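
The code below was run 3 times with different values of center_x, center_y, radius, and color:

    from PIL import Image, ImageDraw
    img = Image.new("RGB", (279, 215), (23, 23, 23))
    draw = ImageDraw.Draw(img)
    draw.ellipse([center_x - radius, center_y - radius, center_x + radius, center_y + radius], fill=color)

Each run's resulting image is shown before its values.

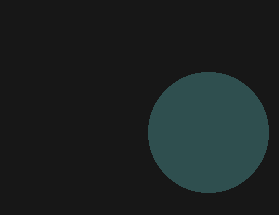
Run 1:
center_x = 208; center_y = 132; radius = 60; color = 'darkslategray'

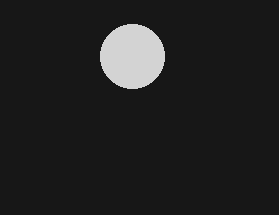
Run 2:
center_x = 132; center_y = 56; radius = 32; color = 'lightgray'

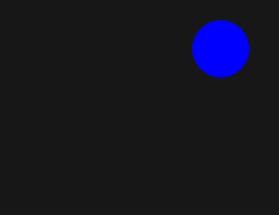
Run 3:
center_x = 220
center_y = 48
radius = 28
color = 'blue'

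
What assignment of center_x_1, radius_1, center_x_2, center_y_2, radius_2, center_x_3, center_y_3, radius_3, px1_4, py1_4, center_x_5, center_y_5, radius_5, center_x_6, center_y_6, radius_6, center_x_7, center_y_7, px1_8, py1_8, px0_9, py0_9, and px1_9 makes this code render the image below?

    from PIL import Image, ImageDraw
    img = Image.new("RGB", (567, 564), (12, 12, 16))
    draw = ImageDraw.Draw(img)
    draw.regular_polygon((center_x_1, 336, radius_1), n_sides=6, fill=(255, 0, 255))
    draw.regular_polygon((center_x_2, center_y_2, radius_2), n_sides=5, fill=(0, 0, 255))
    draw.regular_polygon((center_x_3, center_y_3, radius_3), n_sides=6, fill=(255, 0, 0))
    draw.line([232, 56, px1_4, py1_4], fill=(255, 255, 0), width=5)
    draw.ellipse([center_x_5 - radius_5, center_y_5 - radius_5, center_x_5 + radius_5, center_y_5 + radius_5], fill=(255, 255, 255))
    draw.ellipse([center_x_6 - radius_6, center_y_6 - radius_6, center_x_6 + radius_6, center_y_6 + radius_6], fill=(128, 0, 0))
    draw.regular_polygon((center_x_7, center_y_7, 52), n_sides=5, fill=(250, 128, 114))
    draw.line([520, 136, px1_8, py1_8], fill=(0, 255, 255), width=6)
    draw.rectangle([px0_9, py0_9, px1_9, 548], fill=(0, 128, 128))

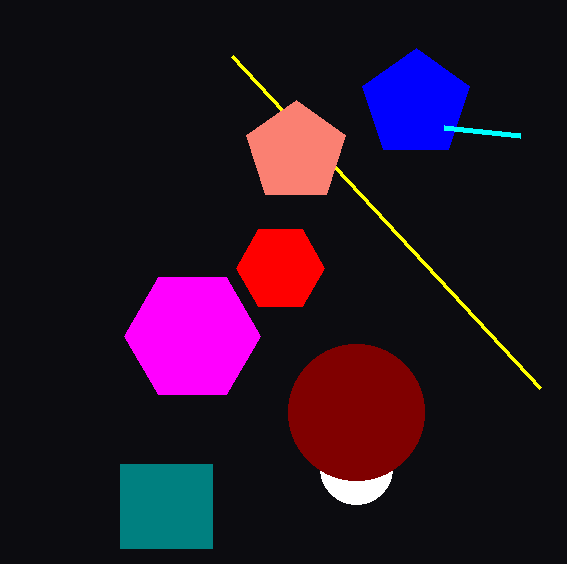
center_x_1 = 192
radius_1 = 68
center_x_2 = 416
center_y_2 = 104
radius_2 = 56
center_x_3 = 280
center_y_3 = 268
radius_3 = 44
px1_4 = 540
py1_4 = 388
center_x_5 = 356
center_y_5 = 468
radius_5 = 36
center_x_6 = 356
center_y_6 = 412
radius_6 = 68
center_x_7 = 296
center_y_7 = 152
px1_8 = 444
py1_8 = 128
px0_9 = 120
py0_9 = 464
px1_9 = 212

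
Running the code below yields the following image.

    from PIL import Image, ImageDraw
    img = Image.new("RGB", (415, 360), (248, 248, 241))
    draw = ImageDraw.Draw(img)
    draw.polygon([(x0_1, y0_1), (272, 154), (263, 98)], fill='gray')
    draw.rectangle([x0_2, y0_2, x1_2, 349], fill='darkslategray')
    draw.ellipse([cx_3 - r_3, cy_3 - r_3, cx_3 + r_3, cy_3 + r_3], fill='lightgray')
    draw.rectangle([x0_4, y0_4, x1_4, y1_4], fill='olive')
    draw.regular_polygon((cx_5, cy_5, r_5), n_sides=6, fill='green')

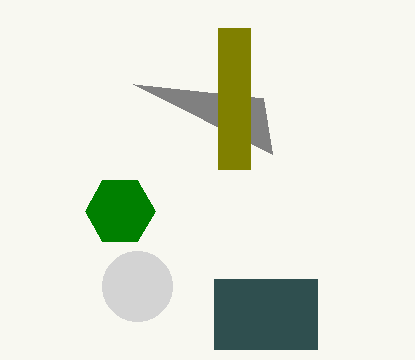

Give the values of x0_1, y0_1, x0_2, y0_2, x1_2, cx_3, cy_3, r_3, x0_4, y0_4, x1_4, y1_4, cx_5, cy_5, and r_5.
x0_1 = 133; y0_1 = 84; x0_2 = 214; y0_2 = 279; x1_2 = 317; cx_3 = 137; cy_3 = 286; r_3 = 35; x0_4 = 218; y0_4 = 28; x1_4 = 250; y1_4 = 169; cx_5 = 120; cy_5 = 211; r_5 = 35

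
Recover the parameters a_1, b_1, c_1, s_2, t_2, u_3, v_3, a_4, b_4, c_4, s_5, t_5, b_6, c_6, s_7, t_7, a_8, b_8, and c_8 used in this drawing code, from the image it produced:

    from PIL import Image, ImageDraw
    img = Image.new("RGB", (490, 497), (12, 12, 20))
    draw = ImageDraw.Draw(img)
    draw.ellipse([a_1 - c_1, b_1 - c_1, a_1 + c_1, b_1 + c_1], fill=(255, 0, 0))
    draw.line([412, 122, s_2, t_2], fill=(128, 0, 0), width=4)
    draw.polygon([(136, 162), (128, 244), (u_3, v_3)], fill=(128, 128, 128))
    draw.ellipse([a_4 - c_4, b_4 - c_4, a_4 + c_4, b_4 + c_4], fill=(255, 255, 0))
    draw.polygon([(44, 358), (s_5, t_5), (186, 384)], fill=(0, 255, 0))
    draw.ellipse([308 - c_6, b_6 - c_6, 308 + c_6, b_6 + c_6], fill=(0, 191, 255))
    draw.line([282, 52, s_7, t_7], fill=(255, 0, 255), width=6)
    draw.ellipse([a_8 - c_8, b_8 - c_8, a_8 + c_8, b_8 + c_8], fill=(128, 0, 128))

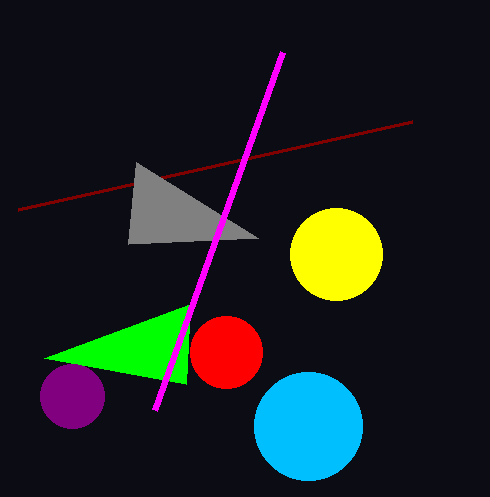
a_1 = 226, b_1 = 352, c_1 = 36, s_2 = 18, t_2 = 210, u_3 = 258, v_3 = 238, a_4 = 336, b_4 = 254, c_4 = 46, s_5 = 190, t_5 = 304, b_6 = 426, c_6 = 54, s_7 = 154, t_7 = 410, a_8 = 72, b_8 = 396, c_8 = 32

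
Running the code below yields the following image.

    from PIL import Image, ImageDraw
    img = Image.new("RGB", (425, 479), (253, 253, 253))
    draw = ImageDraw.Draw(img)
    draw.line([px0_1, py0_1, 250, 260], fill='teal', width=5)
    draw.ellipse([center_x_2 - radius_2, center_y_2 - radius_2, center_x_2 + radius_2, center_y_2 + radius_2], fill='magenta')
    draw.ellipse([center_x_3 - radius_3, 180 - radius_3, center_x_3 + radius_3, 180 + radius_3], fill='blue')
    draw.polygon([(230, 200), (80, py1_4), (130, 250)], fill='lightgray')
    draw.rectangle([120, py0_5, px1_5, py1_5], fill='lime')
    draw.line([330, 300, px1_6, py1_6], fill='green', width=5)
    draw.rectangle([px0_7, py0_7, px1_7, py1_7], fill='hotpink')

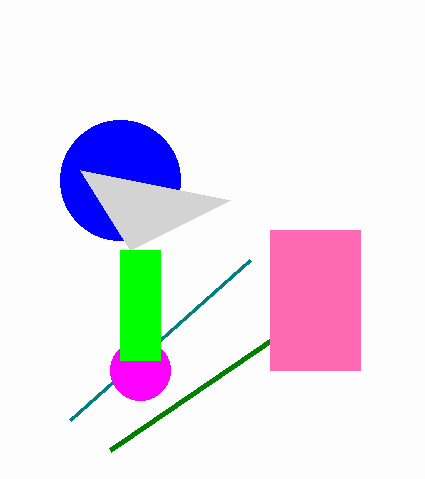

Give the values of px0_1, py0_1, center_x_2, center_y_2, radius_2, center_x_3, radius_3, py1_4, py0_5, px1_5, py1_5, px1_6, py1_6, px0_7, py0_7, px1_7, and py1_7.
px0_1 = 70; py0_1 = 420; center_x_2 = 140; center_y_2 = 370; radius_2 = 30; center_x_3 = 120; radius_3 = 60; py1_4 = 170; py0_5 = 250; px1_5 = 160; py1_5 = 360; px1_6 = 110; py1_6 = 450; px0_7 = 270; py0_7 = 230; px1_7 = 360; py1_7 = 370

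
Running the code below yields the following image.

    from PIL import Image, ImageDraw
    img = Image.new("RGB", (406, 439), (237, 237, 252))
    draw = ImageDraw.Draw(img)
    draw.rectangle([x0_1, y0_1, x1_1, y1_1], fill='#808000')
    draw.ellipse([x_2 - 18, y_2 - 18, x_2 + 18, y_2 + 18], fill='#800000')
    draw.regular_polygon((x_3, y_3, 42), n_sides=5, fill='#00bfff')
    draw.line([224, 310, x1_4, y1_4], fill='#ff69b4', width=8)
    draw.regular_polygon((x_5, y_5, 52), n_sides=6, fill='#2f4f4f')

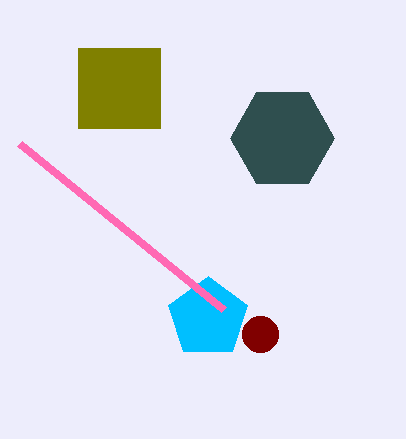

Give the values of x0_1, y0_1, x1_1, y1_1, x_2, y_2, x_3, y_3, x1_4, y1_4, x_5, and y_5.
x0_1 = 78, y0_1 = 48, x1_1 = 160, y1_1 = 128, x_2 = 260, y_2 = 334, x_3 = 208, y_3 = 318, x1_4 = 20, y1_4 = 144, x_5 = 282, y_5 = 138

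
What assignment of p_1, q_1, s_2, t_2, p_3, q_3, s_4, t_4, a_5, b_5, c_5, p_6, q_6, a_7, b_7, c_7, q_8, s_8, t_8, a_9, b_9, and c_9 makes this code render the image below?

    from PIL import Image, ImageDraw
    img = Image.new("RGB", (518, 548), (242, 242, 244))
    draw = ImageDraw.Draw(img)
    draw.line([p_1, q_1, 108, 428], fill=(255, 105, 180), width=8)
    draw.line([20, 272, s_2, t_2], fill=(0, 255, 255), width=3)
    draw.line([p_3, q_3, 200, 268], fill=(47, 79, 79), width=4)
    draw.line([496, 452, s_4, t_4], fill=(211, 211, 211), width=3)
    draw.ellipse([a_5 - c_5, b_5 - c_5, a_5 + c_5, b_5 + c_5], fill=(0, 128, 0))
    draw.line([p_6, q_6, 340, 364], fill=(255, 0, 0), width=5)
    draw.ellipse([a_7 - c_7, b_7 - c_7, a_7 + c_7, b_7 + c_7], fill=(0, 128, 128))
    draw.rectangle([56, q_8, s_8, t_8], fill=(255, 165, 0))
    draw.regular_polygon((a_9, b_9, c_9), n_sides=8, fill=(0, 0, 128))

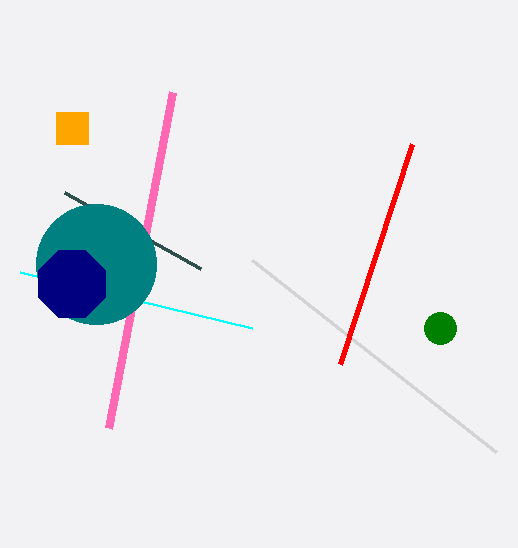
p_1 = 172; q_1 = 92; s_2 = 252; t_2 = 328; p_3 = 64; q_3 = 192; s_4 = 252; t_4 = 260; a_5 = 440; b_5 = 328; c_5 = 16; p_6 = 412; q_6 = 144; a_7 = 96; b_7 = 264; c_7 = 60; q_8 = 112; s_8 = 88; t_8 = 144; a_9 = 72; b_9 = 284; c_9 = 36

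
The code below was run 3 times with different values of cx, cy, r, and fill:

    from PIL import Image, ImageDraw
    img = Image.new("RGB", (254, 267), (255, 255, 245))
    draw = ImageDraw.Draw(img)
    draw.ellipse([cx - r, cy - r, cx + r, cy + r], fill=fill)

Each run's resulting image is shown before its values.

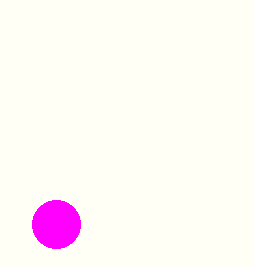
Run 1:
cx = 56; cy = 224; r = 24; fill = 'magenta'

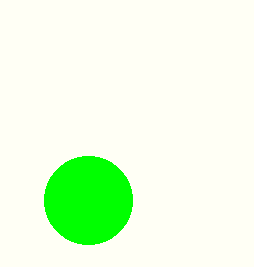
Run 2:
cx = 88, cy = 200, r = 44, fill = 'lime'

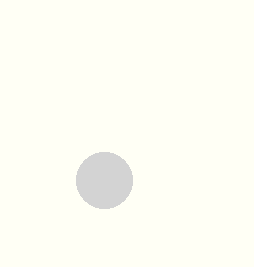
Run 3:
cx = 104, cy = 180, r = 28, fill = 'lightgray'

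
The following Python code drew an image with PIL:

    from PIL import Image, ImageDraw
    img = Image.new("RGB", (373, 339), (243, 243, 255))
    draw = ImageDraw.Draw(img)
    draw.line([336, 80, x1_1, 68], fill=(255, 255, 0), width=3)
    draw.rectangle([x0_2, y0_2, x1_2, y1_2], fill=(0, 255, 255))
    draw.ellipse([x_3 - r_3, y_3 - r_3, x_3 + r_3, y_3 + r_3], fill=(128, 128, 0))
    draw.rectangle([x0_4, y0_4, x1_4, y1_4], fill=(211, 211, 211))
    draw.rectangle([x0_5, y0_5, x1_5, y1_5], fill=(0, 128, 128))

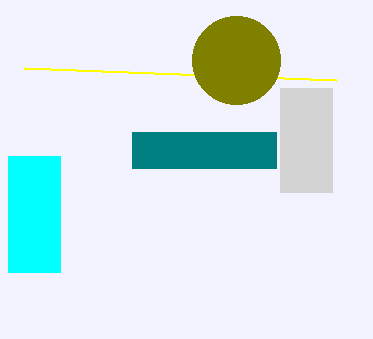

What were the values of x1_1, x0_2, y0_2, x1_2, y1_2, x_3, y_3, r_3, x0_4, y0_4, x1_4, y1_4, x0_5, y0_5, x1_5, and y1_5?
x1_1 = 24
x0_2 = 8
y0_2 = 156
x1_2 = 60
y1_2 = 272
x_3 = 236
y_3 = 60
r_3 = 44
x0_4 = 280
y0_4 = 88
x1_4 = 332
y1_4 = 192
x0_5 = 132
y0_5 = 132
x1_5 = 276
y1_5 = 168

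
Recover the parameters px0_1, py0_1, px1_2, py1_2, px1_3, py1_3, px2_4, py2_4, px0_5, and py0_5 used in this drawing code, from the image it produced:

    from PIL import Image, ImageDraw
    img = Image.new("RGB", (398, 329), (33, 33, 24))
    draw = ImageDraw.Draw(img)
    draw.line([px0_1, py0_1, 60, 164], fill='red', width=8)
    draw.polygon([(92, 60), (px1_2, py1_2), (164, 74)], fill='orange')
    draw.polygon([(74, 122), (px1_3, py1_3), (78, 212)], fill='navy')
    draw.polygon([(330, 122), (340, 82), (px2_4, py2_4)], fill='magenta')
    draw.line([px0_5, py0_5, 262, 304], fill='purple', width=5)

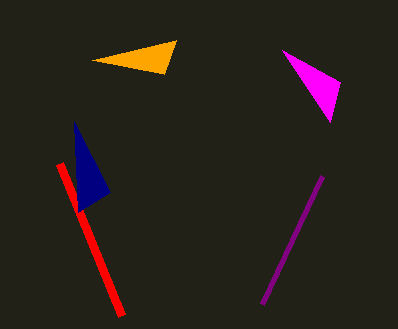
px0_1 = 122
py0_1 = 316
px1_2 = 176
py1_2 = 40
px1_3 = 110
py1_3 = 192
px2_4 = 282
py2_4 = 50
px0_5 = 322
py0_5 = 176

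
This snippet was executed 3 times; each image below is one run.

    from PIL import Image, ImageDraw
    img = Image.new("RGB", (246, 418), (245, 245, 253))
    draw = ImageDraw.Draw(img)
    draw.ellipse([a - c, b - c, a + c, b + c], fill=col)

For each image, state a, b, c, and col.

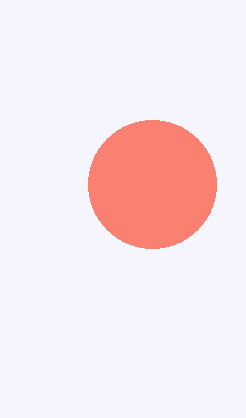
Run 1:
a = 152
b = 184
c = 64
col = 'salmon'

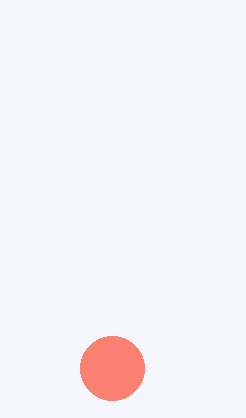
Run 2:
a = 112, b = 368, c = 32, col = 'salmon'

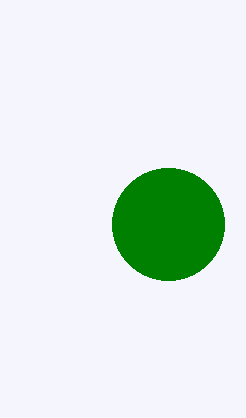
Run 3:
a = 168
b = 224
c = 56
col = 'green'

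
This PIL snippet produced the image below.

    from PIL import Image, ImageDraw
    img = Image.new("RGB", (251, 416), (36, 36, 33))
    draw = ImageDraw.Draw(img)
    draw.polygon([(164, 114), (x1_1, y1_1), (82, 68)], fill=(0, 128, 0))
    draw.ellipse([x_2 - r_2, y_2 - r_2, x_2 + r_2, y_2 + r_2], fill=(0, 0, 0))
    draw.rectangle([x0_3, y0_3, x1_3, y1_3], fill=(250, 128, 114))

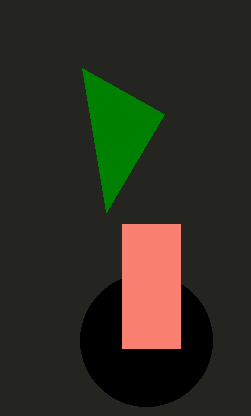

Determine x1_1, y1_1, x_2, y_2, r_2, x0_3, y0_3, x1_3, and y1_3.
x1_1 = 106, y1_1 = 212, x_2 = 146, y_2 = 340, r_2 = 66, x0_3 = 122, y0_3 = 224, x1_3 = 180, y1_3 = 348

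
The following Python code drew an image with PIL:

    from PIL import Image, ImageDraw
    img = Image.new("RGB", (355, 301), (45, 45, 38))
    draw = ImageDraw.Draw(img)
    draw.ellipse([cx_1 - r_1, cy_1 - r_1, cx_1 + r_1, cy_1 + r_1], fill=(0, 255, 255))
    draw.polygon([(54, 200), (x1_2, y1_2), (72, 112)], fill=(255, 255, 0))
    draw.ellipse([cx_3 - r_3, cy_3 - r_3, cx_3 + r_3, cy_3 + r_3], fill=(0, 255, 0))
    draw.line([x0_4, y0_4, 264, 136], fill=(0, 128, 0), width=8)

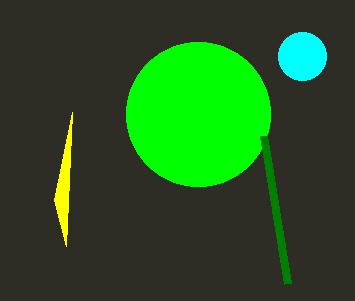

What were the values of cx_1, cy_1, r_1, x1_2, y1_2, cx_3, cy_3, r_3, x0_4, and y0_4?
cx_1 = 302; cy_1 = 56; r_1 = 24; x1_2 = 66; y1_2 = 246; cx_3 = 198; cy_3 = 114; r_3 = 72; x0_4 = 288; y0_4 = 284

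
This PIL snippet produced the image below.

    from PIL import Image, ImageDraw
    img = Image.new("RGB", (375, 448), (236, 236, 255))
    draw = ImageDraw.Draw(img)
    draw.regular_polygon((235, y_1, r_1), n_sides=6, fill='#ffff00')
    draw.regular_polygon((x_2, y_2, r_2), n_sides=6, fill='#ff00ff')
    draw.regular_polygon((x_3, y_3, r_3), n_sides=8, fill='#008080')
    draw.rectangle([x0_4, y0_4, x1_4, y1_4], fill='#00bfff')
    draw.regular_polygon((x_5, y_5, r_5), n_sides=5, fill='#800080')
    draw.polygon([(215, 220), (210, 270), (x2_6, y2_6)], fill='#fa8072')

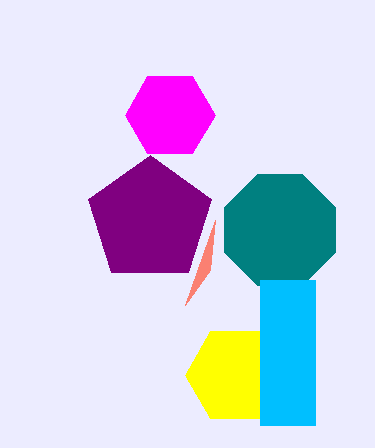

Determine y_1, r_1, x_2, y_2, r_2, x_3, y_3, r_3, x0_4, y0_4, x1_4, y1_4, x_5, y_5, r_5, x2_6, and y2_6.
y_1 = 375, r_1 = 50, x_2 = 170, y_2 = 115, r_2 = 45, x_3 = 280, y_3 = 230, r_3 = 60, x0_4 = 260, y0_4 = 280, x1_4 = 315, y1_4 = 425, x_5 = 150, y_5 = 220, r_5 = 65, x2_6 = 185, y2_6 = 305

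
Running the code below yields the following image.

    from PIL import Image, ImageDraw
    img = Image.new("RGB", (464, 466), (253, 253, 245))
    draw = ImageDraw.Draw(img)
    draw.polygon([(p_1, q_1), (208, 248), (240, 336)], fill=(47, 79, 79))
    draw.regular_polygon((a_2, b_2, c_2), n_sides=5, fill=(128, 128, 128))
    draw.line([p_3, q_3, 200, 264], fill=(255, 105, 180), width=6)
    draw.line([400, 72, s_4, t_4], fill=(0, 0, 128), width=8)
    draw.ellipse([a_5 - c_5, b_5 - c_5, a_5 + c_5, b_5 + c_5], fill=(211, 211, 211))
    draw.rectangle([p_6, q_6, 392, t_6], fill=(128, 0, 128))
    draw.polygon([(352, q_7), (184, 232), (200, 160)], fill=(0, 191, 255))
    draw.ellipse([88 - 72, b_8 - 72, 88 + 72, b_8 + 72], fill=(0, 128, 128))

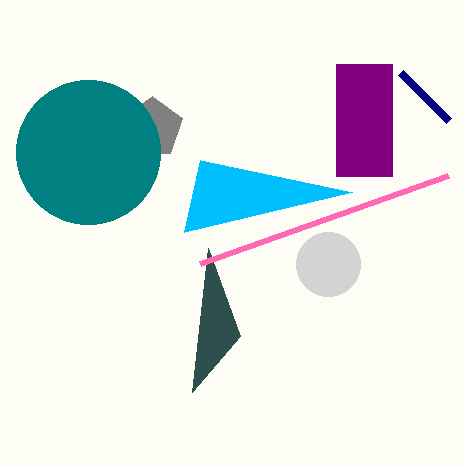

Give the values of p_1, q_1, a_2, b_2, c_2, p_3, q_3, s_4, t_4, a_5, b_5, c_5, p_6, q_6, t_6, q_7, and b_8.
p_1 = 192; q_1 = 392; a_2 = 152; b_2 = 128; c_2 = 32; p_3 = 448; q_3 = 176; s_4 = 448; t_4 = 120; a_5 = 328; b_5 = 264; c_5 = 32; p_6 = 336; q_6 = 64; t_6 = 176; q_7 = 192; b_8 = 152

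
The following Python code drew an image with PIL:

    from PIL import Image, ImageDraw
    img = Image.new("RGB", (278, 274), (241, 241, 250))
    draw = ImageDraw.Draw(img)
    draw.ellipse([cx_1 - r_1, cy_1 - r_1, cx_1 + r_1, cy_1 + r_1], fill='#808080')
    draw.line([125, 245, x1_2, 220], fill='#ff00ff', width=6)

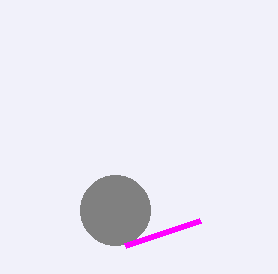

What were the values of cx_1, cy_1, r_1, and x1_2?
cx_1 = 115
cy_1 = 210
r_1 = 35
x1_2 = 200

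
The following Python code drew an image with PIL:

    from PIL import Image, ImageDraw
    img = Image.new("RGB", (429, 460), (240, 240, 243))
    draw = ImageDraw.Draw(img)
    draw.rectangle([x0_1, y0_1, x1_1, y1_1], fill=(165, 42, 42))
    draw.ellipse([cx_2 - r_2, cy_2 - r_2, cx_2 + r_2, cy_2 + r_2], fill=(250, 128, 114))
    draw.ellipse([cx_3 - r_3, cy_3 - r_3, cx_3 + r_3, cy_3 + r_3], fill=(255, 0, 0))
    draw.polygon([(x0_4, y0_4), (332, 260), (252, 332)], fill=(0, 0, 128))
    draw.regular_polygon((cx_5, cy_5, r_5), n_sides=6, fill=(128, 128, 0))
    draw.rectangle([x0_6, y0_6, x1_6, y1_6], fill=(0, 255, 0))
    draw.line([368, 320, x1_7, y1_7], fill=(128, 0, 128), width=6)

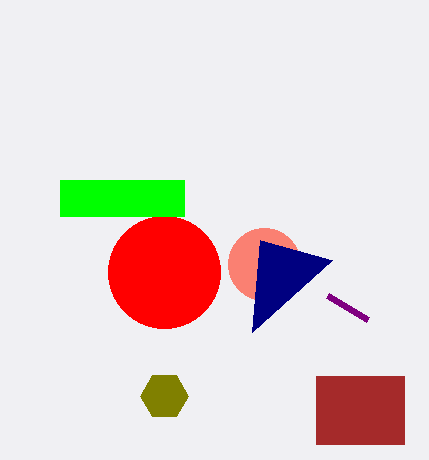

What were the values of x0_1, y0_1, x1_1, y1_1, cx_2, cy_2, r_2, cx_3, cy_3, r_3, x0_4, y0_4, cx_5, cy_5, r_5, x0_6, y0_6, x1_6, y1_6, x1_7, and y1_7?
x0_1 = 316; y0_1 = 376; x1_1 = 404; y1_1 = 444; cx_2 = 264; cy_2 = 264; r_2 = 36; cx_3 = 164; cy_3 = 272; r_3 = 56; x0_4 = 260; y0_4 = 240; cx_5 = 164; cy_5 = 396; r_5 = 24; x0_6 = 60; y0_6 = 180; x1_6 = 184; y1_6 = 216; x1_7 = 328; y1_7 = 296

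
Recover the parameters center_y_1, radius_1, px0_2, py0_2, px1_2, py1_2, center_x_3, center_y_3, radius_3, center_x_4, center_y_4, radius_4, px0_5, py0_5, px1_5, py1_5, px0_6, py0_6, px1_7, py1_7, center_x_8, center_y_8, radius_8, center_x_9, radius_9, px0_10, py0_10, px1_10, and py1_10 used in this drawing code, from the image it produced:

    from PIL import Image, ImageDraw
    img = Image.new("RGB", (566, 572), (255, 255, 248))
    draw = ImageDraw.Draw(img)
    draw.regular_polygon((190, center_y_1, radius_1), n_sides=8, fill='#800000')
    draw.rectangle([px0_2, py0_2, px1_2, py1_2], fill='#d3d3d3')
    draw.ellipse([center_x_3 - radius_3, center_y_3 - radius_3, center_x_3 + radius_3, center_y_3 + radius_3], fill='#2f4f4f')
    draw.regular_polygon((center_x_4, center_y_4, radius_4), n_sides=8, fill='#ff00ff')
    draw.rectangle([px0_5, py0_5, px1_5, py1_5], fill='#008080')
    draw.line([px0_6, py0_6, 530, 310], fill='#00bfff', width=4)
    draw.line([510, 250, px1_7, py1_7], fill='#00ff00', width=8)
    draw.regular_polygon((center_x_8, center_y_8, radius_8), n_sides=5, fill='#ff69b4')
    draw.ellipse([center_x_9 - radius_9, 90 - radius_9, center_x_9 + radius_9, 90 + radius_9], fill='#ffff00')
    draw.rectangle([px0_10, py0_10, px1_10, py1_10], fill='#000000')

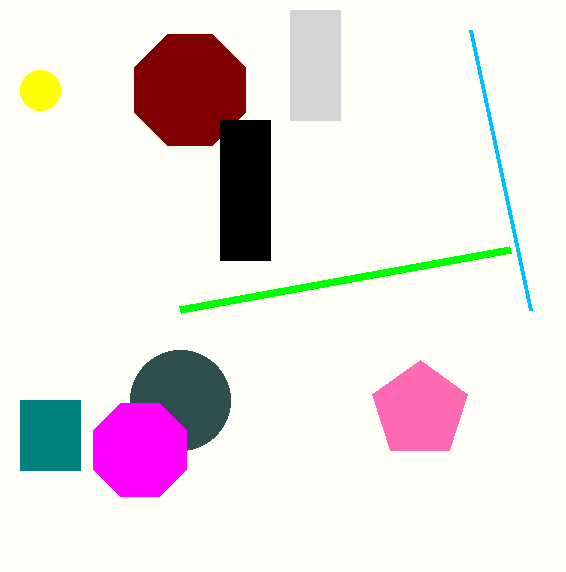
center_y_1 = 90, radius_1 = 60, px0_2 = 290, py0_2 = 10, px1_2 = 340, py1_2 = 120, center_x_3 = 180, center_y_3 = 400, radius_3 = 50, center_x_4 = 140, center_y_4 = 450, radius_4 = 50, px0_5 = 20, py0_5 = 400, px1_5 = 80, py1_5 = 470, px0_6 = 470, py0_6 = 30, px1_7 = 180, py1_7 = 310, center_x_8 = 420, center_y_8 = 410, radius_8 = 50, center_x_9 = 40, radius_9 = 20, px0_10 = 220, py0_10 = 120, px1_10 = 270, py1_10 = 260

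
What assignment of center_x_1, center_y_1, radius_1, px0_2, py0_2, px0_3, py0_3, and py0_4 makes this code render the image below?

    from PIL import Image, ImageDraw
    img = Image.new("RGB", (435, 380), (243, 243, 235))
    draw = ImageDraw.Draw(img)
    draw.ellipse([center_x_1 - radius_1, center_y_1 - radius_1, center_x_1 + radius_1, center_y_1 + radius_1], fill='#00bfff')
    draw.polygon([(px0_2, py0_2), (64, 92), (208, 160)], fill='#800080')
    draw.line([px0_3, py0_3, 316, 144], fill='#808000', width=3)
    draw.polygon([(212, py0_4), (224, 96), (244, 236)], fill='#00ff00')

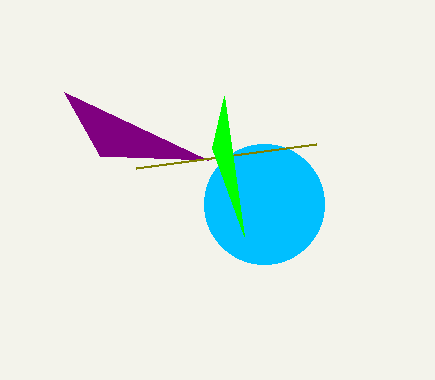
center_x_1 = 264
center_y_1 = 204
radius_1 = 60
px0_2 = 100
py0_2 = 156
px0_3 = 136
py0_3 = 168
py0_4 = 148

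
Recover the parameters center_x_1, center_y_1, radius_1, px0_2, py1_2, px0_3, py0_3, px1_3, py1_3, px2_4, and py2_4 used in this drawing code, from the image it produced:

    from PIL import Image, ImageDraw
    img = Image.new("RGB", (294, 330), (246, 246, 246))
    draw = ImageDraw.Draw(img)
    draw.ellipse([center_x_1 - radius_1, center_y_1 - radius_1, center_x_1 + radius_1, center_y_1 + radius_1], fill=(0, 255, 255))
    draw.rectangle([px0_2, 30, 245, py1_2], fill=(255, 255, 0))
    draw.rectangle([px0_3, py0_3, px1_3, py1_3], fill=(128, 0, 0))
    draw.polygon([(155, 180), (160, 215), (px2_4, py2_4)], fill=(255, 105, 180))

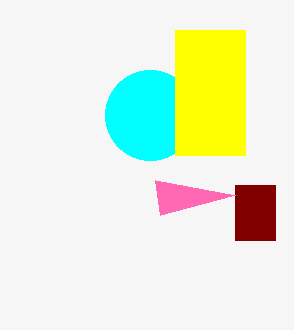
center_x_1 = 150
center_y_1 = 115
radius_1 = 45
px0_2 = 175
py1_2 = 155
px0_3 = 235
py0_3 = 185
px1_3 = 275
py1_3 = 240
px2_4 = 235
py2_4 = 195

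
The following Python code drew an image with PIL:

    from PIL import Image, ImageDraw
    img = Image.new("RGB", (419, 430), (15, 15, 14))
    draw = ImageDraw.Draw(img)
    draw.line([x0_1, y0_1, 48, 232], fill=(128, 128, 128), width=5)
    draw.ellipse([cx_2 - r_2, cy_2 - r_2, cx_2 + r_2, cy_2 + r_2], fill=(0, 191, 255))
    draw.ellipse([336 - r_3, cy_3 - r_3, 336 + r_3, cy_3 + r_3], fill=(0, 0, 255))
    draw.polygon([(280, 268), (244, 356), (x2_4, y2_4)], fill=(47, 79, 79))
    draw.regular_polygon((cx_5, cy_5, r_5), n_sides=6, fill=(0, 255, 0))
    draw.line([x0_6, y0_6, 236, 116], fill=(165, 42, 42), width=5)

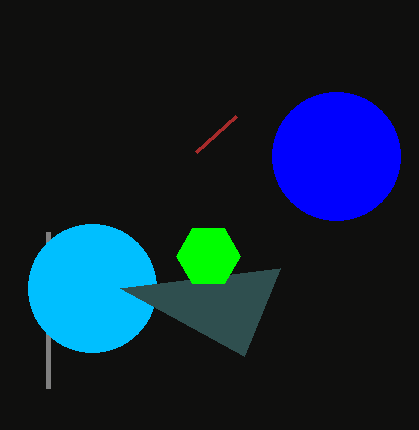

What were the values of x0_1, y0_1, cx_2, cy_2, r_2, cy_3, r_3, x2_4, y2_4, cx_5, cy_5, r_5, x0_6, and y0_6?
x0_1 = 48
y0_1 = 388
cx_2 = 92
cy_2 = 288
r_2 = 64
cy_3 = 156
r_3 = 64
x2_4 = 120
y2_4 = 288
cx_5 = 208
cy_5 = 256
r_5 = 32
x0_6 = 196
y0_6 = 152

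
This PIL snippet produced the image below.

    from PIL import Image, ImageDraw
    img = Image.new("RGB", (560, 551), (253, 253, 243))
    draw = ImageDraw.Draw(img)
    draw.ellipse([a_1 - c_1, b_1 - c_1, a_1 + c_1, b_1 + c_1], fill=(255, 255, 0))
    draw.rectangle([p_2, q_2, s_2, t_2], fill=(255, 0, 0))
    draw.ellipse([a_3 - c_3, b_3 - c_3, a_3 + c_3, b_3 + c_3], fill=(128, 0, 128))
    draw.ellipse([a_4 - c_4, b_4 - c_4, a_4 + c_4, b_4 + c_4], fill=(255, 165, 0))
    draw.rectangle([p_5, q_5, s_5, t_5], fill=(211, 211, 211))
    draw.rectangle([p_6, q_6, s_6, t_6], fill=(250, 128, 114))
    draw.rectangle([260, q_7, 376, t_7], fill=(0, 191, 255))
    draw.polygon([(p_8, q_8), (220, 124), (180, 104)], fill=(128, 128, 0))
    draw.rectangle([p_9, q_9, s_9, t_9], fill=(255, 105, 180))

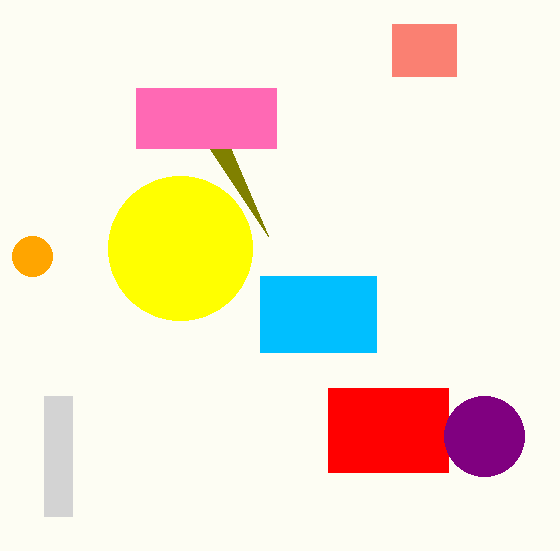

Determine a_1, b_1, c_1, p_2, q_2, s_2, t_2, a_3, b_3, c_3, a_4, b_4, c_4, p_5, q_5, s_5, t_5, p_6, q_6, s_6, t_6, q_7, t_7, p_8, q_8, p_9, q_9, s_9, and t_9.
a_1 = 180
b_1 = 248
c_1 = 72
p_2 = 328
q_2 = 388
s_2 = 448
t_2 = 472
a_3 = 484
b_3 = 436
c_3 = 40
a_4 = 32
b_4 = 256
c_4 = 20
p_5 = 44
q_5 = 396
s_5 = 72
t_5 = 516
p_6 = 392
q_6 = 24
s_6 = 456
t_6 = 76
q_7 = 276
t_7 = 352
p_8 = 268
q_8 = 236
p_9 = 136
q_9 = 88
s_9 = 276
t_9 = 148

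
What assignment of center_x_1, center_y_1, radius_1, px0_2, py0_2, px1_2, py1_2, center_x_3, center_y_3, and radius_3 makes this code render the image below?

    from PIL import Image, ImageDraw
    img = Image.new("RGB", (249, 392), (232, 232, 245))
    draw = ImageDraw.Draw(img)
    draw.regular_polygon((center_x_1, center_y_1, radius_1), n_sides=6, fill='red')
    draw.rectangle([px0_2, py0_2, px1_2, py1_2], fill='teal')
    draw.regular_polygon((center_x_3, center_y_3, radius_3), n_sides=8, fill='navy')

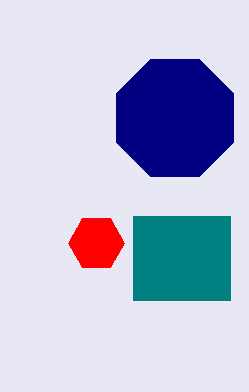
center_x_1 = 96, center_y_1 = 243, radius_1 = 28, px0_2 = 133, py0_2 = 216, px1_2 = 230, py1_2 = 300, center_x_3 = 175, center_y_3 = 118, radius_3 = 63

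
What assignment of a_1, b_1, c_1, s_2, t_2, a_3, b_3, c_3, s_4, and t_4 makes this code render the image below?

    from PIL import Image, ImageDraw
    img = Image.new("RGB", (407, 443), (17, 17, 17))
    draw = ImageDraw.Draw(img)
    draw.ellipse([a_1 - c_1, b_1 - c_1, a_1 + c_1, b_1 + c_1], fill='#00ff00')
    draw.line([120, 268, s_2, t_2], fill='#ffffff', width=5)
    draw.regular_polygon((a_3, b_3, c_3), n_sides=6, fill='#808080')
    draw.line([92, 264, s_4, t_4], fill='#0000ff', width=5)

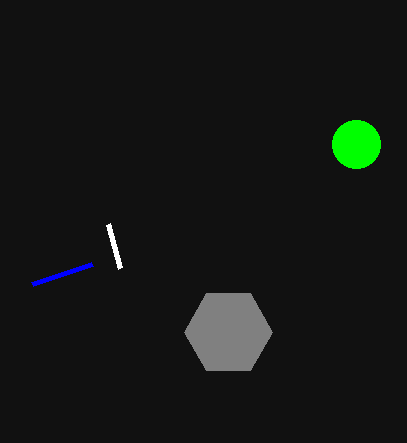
a_1 = 356, b_1 = 144, c_1 = 24, s_2 = 108, t_2 = 224, a_3 = 228, b_3 = 332, c_3 = 44, s_4 = 32, t_4 = 284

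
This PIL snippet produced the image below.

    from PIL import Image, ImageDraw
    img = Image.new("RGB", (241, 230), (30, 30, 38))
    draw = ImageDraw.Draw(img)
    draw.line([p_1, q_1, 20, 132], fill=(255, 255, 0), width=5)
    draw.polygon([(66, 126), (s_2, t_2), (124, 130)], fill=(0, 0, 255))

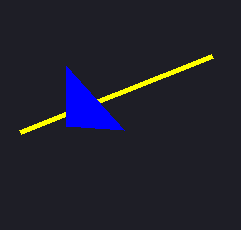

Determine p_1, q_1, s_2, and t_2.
p_1 = 212; q_1 = 56; s_2 = 66; t_2 = 66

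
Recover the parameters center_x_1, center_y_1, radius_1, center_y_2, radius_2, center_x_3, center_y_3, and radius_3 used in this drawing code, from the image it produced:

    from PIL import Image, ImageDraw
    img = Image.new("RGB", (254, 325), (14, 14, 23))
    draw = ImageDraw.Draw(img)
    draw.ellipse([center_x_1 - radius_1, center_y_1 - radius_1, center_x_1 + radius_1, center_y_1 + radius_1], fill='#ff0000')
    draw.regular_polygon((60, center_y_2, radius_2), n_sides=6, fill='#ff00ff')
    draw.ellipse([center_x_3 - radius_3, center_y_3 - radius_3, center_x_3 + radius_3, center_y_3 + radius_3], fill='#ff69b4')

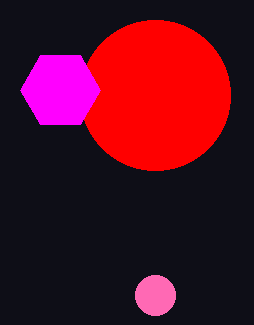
center_x_1 = 155; center_y_1 = 95; radius_1 = 75; center_y_2 = 90; radius_2 = 40; center_x_3 = 155; center_y_3 = 295; radius_3 = 20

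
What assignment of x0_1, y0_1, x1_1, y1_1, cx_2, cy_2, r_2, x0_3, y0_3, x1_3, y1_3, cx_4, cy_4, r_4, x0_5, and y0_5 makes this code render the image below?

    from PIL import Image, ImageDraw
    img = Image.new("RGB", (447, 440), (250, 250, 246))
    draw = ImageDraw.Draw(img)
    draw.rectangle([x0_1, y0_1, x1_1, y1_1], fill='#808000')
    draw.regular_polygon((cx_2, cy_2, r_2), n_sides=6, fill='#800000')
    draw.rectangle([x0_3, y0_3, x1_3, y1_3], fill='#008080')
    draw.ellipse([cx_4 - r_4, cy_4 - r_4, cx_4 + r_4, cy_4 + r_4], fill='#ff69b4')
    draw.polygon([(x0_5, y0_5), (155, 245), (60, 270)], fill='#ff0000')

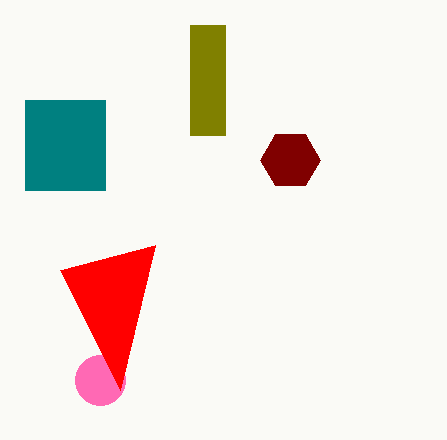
x0_1 = 190; y0_1 = 25; x1_1 = 225; y1_1 = 135; cx_2 = 290; cy_2 = 160; r_2 = 30; x0_3 = 25; y0_3 = 100; x1_3 = 105; y1_3 = 190; cx_4 = 100; cy_4 = 380; r_4 = 25; x0_5 = 120; y0_5 = 390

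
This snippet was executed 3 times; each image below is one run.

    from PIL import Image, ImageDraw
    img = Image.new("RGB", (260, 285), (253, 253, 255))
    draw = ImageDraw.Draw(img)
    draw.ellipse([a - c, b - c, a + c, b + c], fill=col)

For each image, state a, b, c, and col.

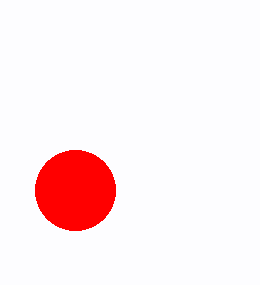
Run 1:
a = 75; b = 190; c = 40; col = 'red'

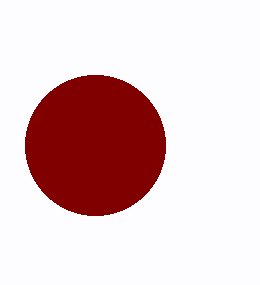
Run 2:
a = 95
b = 145
c = 70
col = 'maroon'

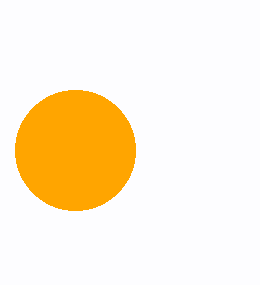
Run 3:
a = 75, b = 150, c = 60, col = 'orange'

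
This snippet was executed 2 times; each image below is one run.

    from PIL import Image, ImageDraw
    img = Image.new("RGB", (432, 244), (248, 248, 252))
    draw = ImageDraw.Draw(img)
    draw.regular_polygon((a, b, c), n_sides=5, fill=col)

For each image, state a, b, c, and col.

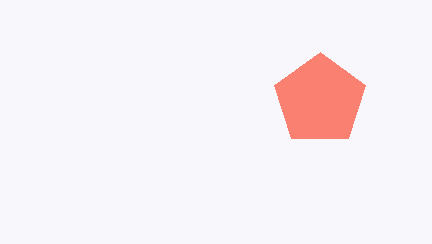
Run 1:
a = 320
b = 100
c = 48
col = 'salmon'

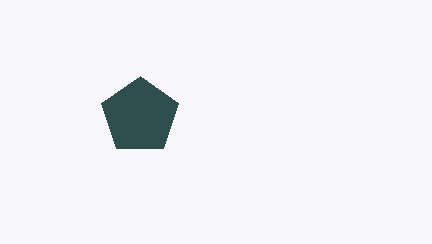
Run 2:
a = 140, b = 116, c = 40, col = 'darkslategray'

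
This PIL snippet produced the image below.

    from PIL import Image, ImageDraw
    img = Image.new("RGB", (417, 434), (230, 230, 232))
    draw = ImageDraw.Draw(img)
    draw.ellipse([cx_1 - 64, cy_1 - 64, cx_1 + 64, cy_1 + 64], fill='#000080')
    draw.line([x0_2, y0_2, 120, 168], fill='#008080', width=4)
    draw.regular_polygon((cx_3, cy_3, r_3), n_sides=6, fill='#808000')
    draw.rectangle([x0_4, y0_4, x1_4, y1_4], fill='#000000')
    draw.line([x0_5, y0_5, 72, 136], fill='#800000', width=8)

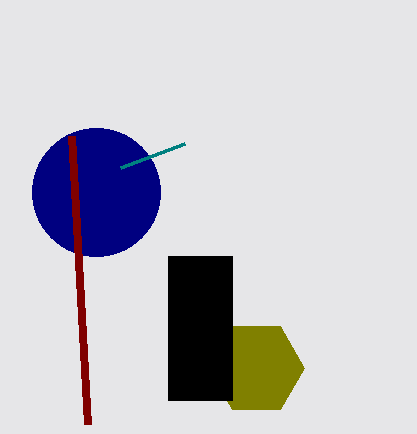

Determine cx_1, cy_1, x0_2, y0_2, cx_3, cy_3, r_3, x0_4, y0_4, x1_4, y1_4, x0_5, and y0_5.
cx_1 = 96; cy_1 = 192; x0_2 = 184; y0_2 = 144; cx_3 = 256; cy_3 = 368; r_3 = 48; x0_4 = 168; y0_4 = 256; x1_4 = 232; y1_4 = 400; x0_5 = 88; y0_5 = 424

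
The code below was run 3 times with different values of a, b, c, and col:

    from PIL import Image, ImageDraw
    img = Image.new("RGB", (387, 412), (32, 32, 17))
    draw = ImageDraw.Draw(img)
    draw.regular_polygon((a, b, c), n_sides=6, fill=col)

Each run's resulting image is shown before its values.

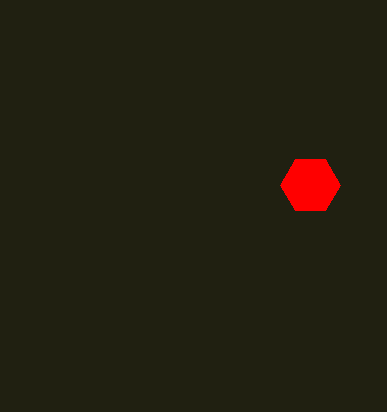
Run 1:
a = 310
b = 185
c = 30
col = 'red'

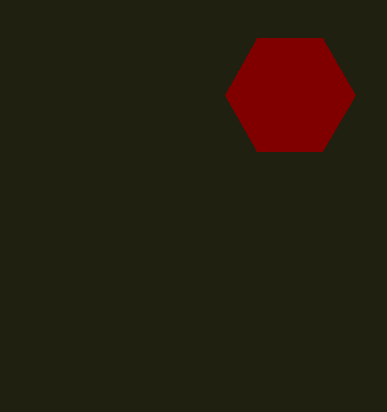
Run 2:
a = 290, b = 95, c = 65, col = 'maroon'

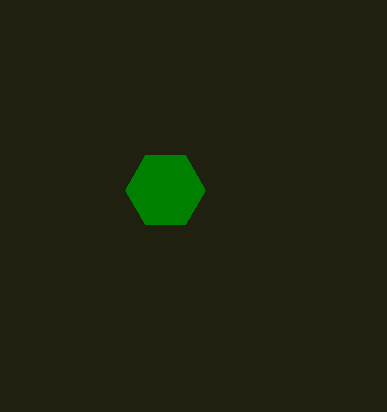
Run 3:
a = 165, b = 190, c = 40, col = 'green'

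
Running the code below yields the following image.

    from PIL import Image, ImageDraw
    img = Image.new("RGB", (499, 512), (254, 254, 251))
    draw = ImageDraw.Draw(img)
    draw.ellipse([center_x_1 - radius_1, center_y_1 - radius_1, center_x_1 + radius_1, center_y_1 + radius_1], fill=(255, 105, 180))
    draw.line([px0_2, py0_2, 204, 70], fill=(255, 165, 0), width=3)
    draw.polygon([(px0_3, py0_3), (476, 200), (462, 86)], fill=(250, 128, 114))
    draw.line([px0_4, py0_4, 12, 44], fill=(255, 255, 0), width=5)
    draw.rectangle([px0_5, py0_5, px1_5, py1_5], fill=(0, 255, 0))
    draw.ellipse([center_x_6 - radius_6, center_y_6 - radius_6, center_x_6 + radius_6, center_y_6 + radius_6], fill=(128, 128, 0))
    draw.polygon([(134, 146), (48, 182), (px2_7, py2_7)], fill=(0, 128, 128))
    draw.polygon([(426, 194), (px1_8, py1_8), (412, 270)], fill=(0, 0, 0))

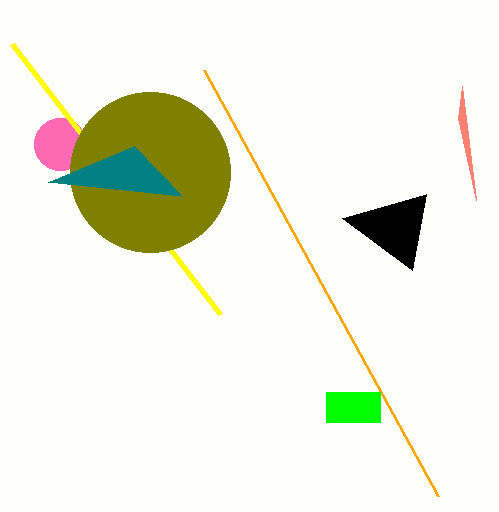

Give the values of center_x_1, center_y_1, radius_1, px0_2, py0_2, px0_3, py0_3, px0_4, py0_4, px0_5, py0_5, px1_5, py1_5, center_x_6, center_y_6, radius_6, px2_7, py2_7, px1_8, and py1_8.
center_x_1 = 60; center_y_1 = 144; radius_1 = 26; px0_2 = 438; py0_2 = 496; px0_3 = 458; py0_3 = 118; px0_4 = 220; py0_4 = 314; px0_5 = 326; py0_5 = 392; px1_5 = 380; py1_5 = 422; center_x_6 = 150; center_y_6 = 172; radius_6 = 80; px2_7 = 182; py2_7 = 196; px1_8 = 342; py1_8 = 218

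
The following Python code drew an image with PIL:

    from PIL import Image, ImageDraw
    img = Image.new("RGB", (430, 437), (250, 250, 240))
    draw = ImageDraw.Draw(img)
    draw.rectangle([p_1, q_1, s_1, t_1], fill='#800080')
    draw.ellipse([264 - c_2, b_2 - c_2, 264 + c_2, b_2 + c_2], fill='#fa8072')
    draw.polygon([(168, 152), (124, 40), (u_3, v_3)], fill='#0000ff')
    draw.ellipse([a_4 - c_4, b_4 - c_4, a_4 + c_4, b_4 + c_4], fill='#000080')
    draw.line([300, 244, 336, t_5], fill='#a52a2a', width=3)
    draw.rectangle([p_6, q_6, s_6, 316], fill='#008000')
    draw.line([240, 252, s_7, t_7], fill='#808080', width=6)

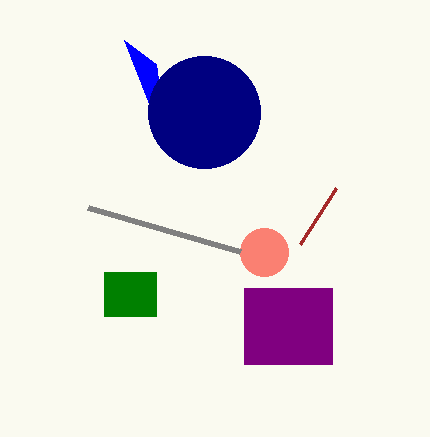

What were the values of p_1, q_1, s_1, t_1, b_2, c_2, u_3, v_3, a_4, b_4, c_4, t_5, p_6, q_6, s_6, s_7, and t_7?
p_1 = 244, q_1 = 288, s_1 = 332, t_1 = 364, b_2 = 252, c_2 = 24, u_3 = 156, v_3 = 64, a_4 = 204, b_4 = 112, c_4 = 56, t_5 = 188, p_6 = 104, q_6 = 272, s_6 = 156, s_7 = 88, t_7 = 208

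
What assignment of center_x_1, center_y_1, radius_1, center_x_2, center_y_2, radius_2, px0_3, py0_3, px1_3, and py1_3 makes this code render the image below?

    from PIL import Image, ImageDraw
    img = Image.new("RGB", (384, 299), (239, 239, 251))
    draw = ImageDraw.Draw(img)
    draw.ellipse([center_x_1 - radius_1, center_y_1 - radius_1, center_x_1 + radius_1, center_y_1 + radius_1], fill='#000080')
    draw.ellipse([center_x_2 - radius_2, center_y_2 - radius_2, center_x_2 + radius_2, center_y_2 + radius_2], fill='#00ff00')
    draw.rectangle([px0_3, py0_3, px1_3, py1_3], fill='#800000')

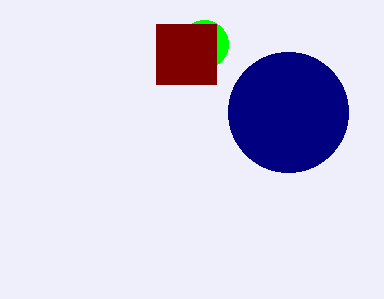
center_x_1 = 288
center_y_1 = 112
radius_1 = 60
center_x_2 = 204
center_y_2 = 44
radius_2 = 24
px0_3 = 156
py0_3 = 24
px1_3 = 216
py1_3 = 84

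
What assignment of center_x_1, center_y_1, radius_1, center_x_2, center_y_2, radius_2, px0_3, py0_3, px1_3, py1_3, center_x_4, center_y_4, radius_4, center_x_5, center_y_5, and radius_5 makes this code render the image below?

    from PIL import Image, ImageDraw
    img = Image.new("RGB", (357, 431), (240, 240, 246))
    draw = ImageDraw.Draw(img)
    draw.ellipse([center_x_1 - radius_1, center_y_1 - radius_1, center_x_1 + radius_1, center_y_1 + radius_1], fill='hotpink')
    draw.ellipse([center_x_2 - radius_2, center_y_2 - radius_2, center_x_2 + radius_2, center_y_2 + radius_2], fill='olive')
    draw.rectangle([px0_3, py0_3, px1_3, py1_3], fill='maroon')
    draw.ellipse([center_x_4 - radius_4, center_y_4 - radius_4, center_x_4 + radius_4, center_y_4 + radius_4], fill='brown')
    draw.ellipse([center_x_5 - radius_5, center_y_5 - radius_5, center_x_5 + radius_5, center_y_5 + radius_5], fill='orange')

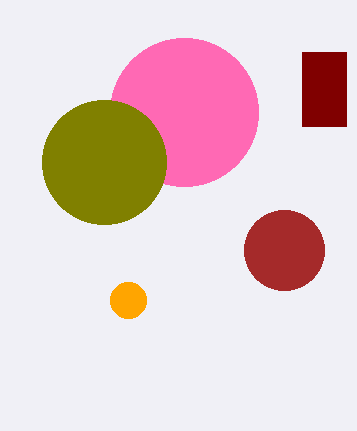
center_x_1 = 184, center_y_1 = 112, radius_1 = 74, center_x_2 = 104, center_y_2 = 162, radius_2 = 62, px0_3 = 302, py0_3 = 52, px1_3 = 346, py1_3 = 126, center_x_4 = 284, center_y_4 = 250, radius_4 = 40, center_x_5 = 128, center_y_5 = 300, radius_5 = 18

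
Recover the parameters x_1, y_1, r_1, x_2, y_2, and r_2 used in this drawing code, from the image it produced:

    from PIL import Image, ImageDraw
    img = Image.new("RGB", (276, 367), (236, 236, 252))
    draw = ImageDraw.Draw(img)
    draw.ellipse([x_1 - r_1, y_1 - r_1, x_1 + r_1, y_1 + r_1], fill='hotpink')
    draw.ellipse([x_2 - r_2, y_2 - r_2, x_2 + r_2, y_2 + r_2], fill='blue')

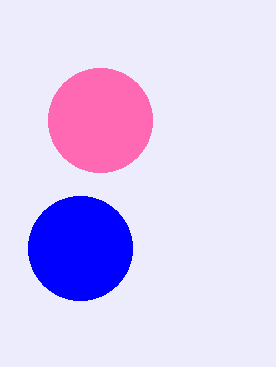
x_1 = 100, y_1 = 120, r_1 = 52, x_2 = 80, y_2 = 248, r_2 = 52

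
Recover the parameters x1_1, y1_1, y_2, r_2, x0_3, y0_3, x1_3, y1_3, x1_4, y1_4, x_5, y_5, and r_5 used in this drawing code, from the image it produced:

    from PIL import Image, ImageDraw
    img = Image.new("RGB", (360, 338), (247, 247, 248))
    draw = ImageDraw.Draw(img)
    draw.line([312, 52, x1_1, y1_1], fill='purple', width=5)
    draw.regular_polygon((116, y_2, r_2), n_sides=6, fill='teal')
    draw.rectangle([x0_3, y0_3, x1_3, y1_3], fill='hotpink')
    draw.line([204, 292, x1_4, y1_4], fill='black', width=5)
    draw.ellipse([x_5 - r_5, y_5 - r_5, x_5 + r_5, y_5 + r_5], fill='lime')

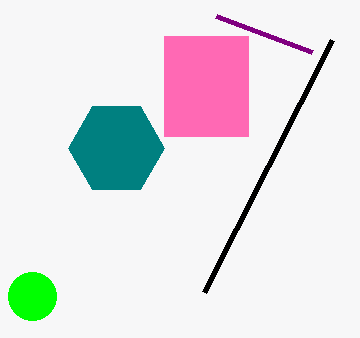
x1_1 = 216; y1_1 = 16; y_2 = 148; r_2 = 48; x0_3 = 164; y0_3 = 36; x1_3 = 248; y1_3 = 136; x1_4 = 332; y1_4 = 40; x_5 = 32; y_5 = 296; r_5 = 24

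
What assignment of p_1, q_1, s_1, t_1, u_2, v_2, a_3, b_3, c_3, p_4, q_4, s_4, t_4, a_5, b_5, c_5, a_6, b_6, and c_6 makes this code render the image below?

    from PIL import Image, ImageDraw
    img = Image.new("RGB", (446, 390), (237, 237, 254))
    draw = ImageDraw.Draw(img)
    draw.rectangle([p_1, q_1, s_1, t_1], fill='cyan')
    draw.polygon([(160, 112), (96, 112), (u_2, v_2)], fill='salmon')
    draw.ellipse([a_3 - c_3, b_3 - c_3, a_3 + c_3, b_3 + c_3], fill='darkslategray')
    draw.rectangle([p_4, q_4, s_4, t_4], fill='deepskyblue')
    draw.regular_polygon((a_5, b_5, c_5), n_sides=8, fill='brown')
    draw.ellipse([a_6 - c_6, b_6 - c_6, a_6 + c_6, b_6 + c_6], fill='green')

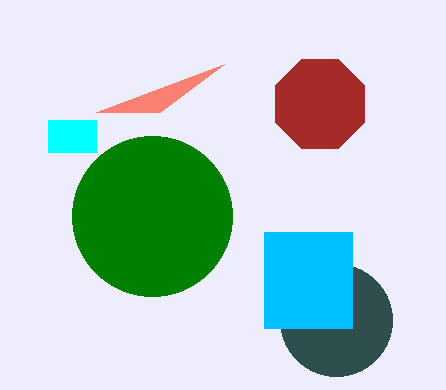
p_1 = 48
q_1 = 120
s_1 = 96
t_1 = 152
u_2 = 224
v_2 = 64
a_3 = 336
b_3 = 320
c_3 = 56
p_4 = 264
q_4 = 232
s_4 = 352
t_4 = 328
a_5 = 320
b_5 = 104
c_5 = 48
a_6 = 152
b_6 = 216
c_6 = 80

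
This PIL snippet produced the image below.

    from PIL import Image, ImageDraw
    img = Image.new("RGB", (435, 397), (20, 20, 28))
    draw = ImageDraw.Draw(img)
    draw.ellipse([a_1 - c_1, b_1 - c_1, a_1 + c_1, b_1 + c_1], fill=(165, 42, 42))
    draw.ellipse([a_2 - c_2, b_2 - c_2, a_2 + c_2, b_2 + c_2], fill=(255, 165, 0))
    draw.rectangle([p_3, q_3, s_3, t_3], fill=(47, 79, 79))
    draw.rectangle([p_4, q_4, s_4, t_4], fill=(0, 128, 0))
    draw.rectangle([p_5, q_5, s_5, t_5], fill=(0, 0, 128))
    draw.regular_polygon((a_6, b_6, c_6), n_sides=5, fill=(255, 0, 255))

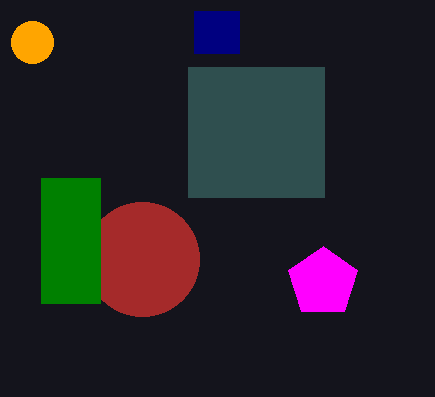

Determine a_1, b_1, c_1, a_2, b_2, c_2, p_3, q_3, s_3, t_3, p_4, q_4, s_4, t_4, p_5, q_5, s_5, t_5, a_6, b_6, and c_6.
a_1 = 142; b_1 = 259; c_1 = 57; a_2 = 32; b_2 = 42; c_2 = 21; p_3 = 188; q_3 = 67; s_3 = 324; t_3 = 197; p_4 = 41; q_4 = 178; s_4 = 100; t_4 = 303; p_5 = 194; q_5 = 11; s_5 = 239; t_5 = 53; a_6 = 323; b_6 = 282; c_6 = 36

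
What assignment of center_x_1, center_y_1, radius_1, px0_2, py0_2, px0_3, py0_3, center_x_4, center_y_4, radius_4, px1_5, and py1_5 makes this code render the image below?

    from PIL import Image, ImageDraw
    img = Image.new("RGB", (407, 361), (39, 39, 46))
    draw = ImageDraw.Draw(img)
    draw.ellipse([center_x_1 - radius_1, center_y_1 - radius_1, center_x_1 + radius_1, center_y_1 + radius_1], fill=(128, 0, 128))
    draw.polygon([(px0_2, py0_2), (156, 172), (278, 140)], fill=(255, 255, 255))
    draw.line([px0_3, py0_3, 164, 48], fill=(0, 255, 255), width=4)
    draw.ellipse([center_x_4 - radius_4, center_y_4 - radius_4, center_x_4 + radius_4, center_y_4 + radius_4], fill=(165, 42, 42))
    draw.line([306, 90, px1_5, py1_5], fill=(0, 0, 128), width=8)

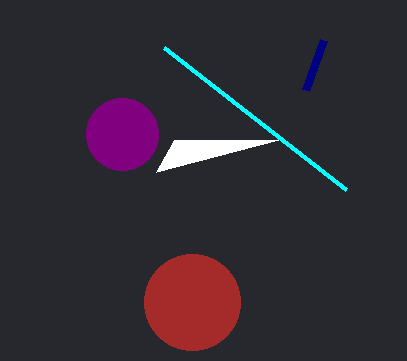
center_x_1 = 122; center_y_1 = 134; radius_1 = 36; px0_2 = 174; py0_2 = 140; px0_3 = 346; py0_3 = 190; center_x_4 = 192; center_y_4 = 302; radius_4 = 48; px1_5 = 324; py1_5 = 40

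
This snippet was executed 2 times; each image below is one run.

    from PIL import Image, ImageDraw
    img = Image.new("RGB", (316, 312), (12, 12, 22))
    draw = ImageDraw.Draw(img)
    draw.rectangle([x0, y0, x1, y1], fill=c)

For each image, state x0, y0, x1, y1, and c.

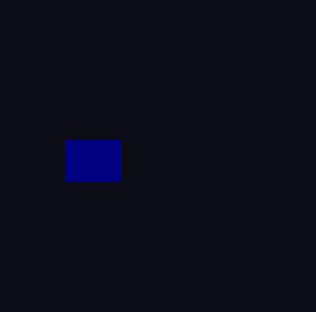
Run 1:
x0 = 65; y0 = 140; x1 = 120; y1 = 180; c = 'navy'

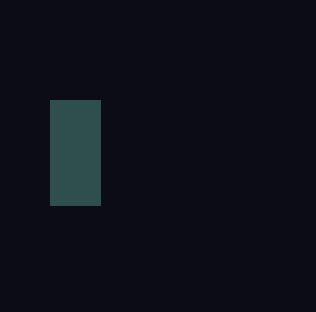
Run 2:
x0 = 50; y0 = 100; x1 = 100; y1 = 205; c = 'darkslategray'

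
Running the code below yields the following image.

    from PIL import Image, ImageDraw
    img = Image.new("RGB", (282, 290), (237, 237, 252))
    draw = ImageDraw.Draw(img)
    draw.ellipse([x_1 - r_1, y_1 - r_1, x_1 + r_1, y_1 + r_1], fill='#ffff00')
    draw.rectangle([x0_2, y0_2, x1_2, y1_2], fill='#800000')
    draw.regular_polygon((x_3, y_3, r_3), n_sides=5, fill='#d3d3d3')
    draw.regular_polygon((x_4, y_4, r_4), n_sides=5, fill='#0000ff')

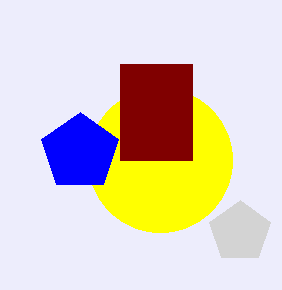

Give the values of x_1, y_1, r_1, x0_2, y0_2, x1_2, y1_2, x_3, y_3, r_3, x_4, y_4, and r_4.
x_1 = 160; y_1 = 160; r_1 = 72; x0_2 = 120; y0_2 = 64; x1_2 = 192; y1_2 = 160; x_3 = 240; y_3 = 232; r_3 = 32; x_4 = 80; y_4 = 152; r_4 = 40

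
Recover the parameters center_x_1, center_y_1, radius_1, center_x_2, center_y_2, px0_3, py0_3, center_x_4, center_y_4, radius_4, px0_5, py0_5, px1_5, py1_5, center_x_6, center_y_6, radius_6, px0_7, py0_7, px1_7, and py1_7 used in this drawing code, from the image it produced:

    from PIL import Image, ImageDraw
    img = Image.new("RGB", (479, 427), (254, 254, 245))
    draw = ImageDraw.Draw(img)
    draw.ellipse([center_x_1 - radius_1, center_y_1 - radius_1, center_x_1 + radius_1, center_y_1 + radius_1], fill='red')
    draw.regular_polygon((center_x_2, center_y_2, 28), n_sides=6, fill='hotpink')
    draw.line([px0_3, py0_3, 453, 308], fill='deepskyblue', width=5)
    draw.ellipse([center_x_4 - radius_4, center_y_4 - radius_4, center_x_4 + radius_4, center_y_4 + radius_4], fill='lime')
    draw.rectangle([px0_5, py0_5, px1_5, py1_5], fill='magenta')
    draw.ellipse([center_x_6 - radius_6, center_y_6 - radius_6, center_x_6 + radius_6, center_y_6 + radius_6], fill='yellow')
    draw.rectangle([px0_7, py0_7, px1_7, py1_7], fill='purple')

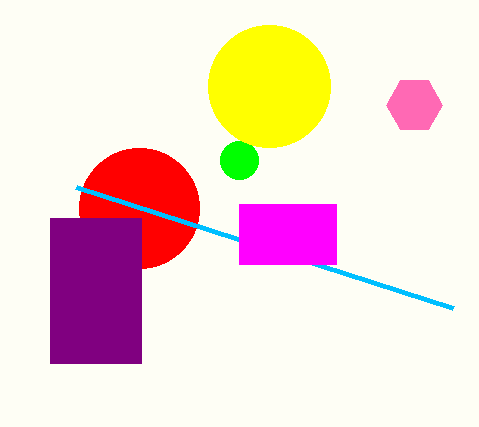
center_x_1 = 139
center_y_1 = 208
radius_1 = 60
center_x_2 = 414
center_y_2 = 105
px0_3 = 76
py0_3 = 187
center_x_4 = 239
center_y_4 = 160
radius_4 = 19
px0_5 = 239
py0_5 = 204
px1_5 = 336
py1_5 = 264
center_x_6 = 269
center_y_6 = 86
radius_6 = 61
px0_7 = 50
py0_7 = 218
px1_7 = 141
py1_7 = 363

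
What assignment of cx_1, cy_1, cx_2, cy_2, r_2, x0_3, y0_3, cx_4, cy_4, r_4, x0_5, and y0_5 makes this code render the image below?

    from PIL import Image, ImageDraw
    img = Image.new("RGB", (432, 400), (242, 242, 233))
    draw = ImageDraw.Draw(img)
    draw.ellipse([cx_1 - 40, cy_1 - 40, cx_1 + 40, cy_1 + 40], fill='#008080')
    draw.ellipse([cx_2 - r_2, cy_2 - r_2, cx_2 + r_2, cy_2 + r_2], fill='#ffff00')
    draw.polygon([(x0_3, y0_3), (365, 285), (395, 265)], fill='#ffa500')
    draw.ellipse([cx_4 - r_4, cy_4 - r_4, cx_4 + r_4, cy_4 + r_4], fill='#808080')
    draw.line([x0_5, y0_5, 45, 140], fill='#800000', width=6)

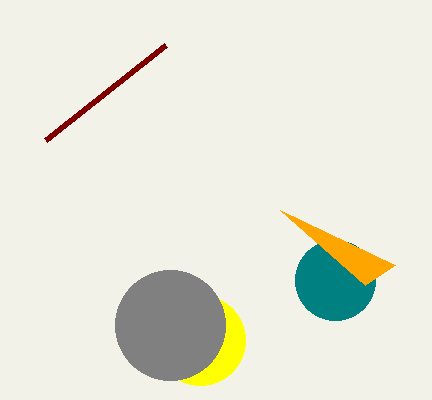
cx_1 = 335
cy_1 = 280
cx_2 = 200
cy_2 = 340
r_2 = 45
x0_3 = 280
y0_3 = 210
cx_4 = 170
cy_4 = 325
r_4 = 55
x0_5 = 165
y0_5 = 45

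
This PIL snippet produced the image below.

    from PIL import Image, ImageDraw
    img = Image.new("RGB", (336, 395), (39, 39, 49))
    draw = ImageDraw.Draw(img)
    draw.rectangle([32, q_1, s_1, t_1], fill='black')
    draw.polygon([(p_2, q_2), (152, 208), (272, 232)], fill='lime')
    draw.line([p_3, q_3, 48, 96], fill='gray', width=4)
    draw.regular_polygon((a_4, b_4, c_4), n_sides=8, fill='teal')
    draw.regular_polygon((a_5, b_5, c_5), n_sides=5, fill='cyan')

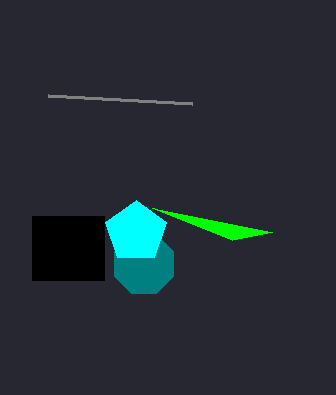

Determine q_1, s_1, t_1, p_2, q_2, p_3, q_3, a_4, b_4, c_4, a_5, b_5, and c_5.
q_1 = 216; s_1 = 104; t_1 = 280; p_2 = 232; q_2 = 240; p_3 = 192; q_3 = 104; a_4 = 144; b_4 = 264; c_4 = 32; a_5 = 136; b_5 = 232; c_5 = 32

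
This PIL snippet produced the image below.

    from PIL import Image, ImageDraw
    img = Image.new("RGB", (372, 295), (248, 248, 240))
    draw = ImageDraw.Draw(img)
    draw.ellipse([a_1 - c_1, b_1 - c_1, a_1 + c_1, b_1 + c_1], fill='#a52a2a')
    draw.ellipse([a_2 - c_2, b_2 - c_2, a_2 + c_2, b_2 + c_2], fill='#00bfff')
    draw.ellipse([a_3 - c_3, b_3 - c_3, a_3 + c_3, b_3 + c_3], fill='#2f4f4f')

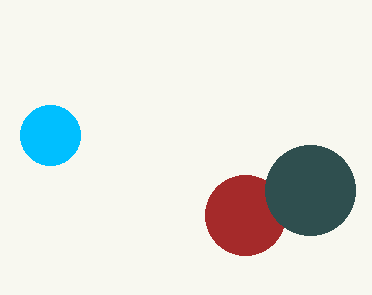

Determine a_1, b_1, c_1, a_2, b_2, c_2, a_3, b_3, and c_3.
a_1 = 245; b_1 = 215; c_1 = 40; a_2 = 50; b_2 = 135; c_2 = 30; a_3 = 310; b_3 = 190; c_3 = 45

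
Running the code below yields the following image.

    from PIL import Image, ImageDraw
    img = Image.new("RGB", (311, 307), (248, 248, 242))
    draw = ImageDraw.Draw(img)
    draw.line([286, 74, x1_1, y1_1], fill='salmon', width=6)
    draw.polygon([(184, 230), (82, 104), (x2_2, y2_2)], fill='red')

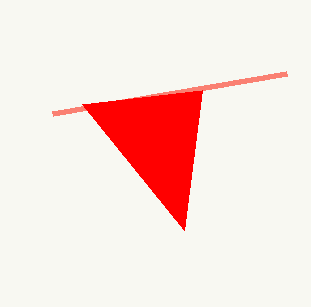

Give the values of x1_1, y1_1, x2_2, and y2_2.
x1_1 = 52
y1_1 = 114
x2_2 = 202
y2_2 = 90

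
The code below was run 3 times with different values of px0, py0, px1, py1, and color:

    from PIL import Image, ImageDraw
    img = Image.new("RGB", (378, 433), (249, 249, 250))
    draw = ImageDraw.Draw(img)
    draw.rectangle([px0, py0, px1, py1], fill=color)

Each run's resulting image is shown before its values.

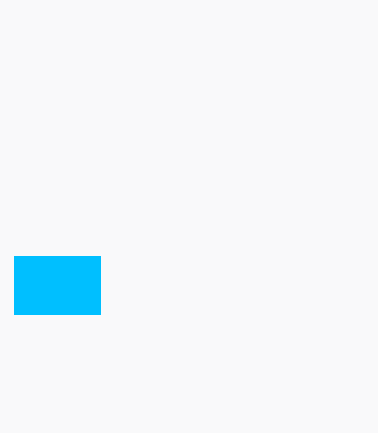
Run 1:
px0 = 14; py0 = 256; px1 = 100; py1 = 314; color = 'deepskyblue'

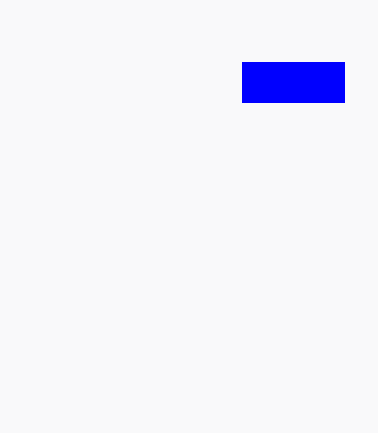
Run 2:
px0 = 242, py0 = 62, px1 = 344, py1 = 102, color = 'blue'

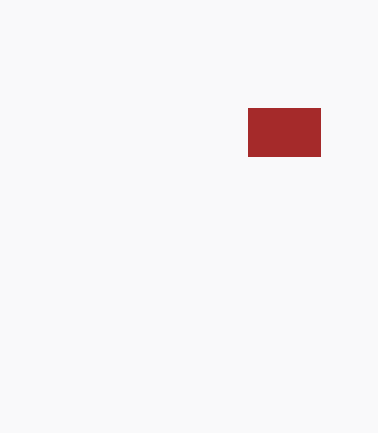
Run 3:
px0 = 248
py0 = 108
px1 = 320
py1 = 156
color = 'brown'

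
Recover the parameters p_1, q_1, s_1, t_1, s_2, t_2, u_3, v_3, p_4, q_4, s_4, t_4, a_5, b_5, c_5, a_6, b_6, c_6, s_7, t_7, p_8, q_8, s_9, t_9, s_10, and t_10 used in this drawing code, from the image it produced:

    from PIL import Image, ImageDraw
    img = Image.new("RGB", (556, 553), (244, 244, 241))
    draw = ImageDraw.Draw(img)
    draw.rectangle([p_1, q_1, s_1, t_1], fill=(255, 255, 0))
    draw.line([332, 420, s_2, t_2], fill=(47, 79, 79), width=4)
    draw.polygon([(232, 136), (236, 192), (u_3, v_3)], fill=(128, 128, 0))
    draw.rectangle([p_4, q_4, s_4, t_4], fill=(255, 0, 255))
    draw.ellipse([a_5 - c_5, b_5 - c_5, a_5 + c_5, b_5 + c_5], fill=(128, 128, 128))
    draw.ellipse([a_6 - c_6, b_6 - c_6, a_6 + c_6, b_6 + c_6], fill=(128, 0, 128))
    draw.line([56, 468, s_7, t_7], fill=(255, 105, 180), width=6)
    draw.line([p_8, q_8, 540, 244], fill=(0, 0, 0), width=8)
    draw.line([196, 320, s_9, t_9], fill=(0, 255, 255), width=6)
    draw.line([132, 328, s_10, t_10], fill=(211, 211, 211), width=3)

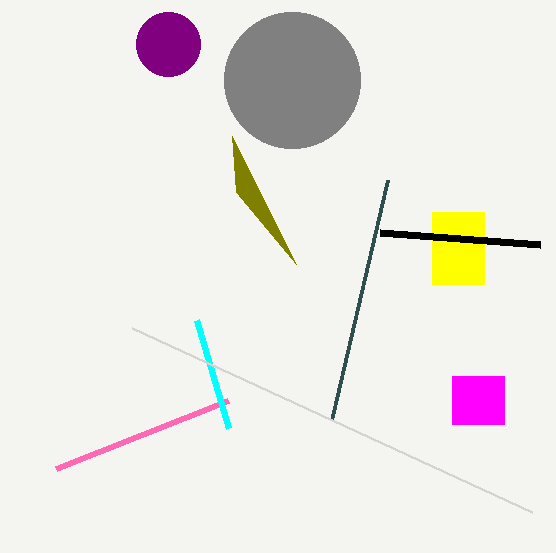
p_1 = 432, q_1 = 212, s_1 = 484, t_1 = 284, s_2 = 388, t_2 = 180, u_3 = 296, v_3 = 264, p_4 = 452, q_4 = 376, s_4 = 504, t_4 = 424, a_5 = 292, b_5 = 80, c_5 = 68, a_6 = 168, b_6 = 44, c_6 = 32, s_7 = 228, t_7 = 400, p_8 = 380, q_8 = 232, s_9 = 228, t_9 = 428, s_10 = 532, t_10 = 512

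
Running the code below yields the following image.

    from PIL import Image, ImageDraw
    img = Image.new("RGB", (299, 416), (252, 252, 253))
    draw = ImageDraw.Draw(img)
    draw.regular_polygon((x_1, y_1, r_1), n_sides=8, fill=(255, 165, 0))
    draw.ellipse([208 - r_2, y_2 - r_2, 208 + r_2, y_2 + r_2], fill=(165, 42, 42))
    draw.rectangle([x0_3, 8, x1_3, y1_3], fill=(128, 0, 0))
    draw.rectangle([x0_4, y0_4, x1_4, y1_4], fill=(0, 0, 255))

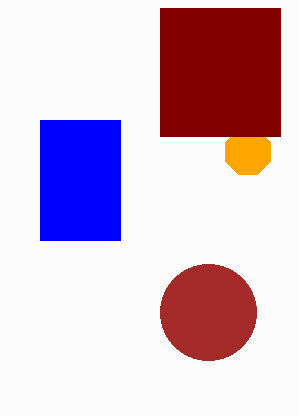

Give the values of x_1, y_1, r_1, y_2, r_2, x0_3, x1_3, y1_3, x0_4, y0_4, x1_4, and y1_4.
x_1 = 248, y_1 = 152, r_1 = 24, y_2 = 312, r_2 = 48, x0_3 = 160, x1_3 = 280, y1_3 = 136, x0_4 = 40, y0_4 = 120, x1_4 = 120, y1_4 = 240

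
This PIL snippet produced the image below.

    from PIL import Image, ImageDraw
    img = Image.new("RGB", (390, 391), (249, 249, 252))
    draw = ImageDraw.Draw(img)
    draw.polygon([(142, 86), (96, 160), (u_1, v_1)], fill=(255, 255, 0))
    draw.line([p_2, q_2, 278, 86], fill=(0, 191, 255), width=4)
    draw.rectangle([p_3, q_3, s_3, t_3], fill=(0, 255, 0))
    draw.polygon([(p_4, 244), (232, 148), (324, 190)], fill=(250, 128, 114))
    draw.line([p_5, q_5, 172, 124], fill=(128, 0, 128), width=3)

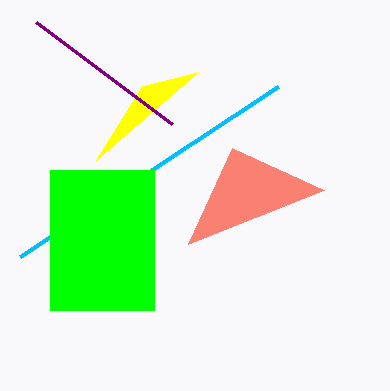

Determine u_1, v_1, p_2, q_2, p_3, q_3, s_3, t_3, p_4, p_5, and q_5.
u_1 = 198; v_1 = 72; p_2 = 20; q_2 = 256; p_3 = 50; q_3 = 170; s_3 = 154; t_3 = 310; p_4 = 188; p_5 = 36; q_5 = 22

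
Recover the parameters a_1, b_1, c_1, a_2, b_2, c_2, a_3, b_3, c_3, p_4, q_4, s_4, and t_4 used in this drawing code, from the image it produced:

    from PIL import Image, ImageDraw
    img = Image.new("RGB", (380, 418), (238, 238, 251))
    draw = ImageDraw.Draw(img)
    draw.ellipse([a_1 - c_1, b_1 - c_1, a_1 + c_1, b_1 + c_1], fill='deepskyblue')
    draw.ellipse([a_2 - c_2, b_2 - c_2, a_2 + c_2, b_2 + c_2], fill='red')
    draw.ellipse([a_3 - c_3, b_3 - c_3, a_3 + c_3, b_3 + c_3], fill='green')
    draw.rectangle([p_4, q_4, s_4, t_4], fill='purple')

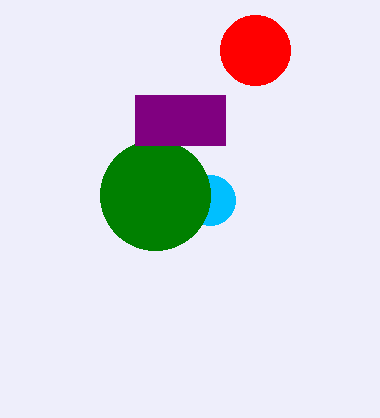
a_1 = 210; b_1 = 200; c_1 = 25; a_2 = 255; b_2 = 50; c_2 = 35; a_3 = 155; b_3 = 195; c_3 = 55; p_4 = 135; q_4 = 95; s_4 = 225; t_4 = 145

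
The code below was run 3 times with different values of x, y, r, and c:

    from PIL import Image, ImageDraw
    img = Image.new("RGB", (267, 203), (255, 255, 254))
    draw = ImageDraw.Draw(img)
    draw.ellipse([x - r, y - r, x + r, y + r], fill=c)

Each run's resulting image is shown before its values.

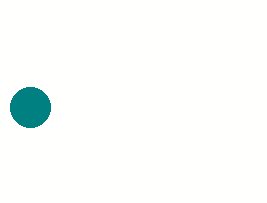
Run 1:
x = 30, y = 107, r = 20, c = 'teal'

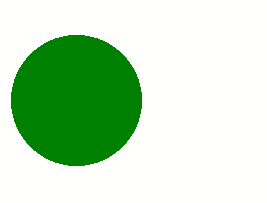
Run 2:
x = 76
y = 100
r = 65
c = 'green'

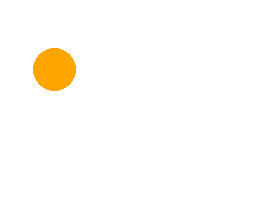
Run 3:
x = 54
y = 69
r = 21
c = 'orange'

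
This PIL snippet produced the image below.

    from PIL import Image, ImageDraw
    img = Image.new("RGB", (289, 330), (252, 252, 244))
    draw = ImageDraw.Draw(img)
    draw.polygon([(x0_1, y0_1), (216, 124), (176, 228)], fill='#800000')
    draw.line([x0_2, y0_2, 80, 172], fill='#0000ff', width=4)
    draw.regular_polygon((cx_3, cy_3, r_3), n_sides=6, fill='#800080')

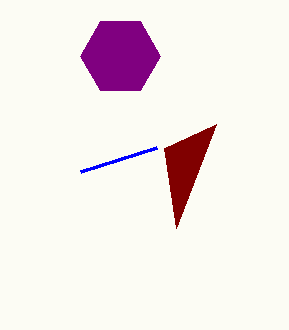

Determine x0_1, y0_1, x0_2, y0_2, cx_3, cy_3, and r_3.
x0_1 = 164
y0_1 = 148
x0_2 = 156
y0_2 = 148
cx_3 = 120
cy_3 = 56
r_3 = 40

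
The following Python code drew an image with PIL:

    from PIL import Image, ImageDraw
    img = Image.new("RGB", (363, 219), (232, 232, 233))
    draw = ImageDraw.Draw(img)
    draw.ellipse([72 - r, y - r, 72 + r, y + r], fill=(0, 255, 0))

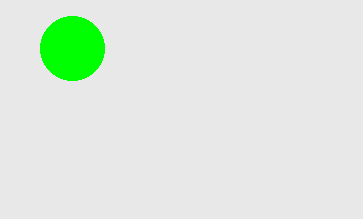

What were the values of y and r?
y = 48
r = 32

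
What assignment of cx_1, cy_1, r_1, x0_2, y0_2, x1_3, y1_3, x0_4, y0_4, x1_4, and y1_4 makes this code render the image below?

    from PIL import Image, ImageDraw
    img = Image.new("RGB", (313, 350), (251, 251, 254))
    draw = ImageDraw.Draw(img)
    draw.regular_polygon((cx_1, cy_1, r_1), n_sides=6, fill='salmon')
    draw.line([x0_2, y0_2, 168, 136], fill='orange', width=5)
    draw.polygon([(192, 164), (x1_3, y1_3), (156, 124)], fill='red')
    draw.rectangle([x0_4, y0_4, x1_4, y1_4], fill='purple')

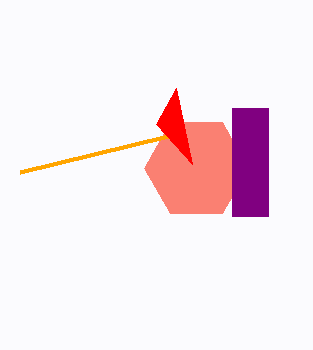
cx_1 = 196
cy_1 = 168
r_1 = 52
x0_2 = 20
y0_2 = 172
x1_3 = 176
y1_3 = 88
x0_4 = 232
y0_4 = 108
x1_4 = 268
y1_4 = 216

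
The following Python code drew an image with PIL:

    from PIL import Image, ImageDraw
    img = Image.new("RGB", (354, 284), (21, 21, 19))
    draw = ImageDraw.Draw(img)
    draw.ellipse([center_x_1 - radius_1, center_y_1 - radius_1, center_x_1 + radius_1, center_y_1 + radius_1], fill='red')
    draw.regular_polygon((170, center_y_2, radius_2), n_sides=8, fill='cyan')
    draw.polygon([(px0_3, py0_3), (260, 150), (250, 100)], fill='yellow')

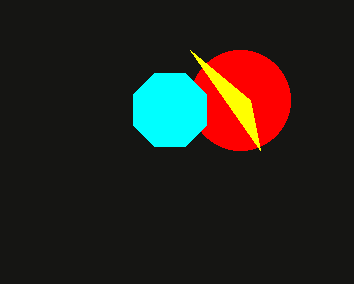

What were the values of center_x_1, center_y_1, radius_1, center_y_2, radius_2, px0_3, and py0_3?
center_x_1 = 240; center_y_1 = 100; radius_1 = 50; center_y_2 = 110; radius_2 = 40; px0_3 = 190; py0_3 = 50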